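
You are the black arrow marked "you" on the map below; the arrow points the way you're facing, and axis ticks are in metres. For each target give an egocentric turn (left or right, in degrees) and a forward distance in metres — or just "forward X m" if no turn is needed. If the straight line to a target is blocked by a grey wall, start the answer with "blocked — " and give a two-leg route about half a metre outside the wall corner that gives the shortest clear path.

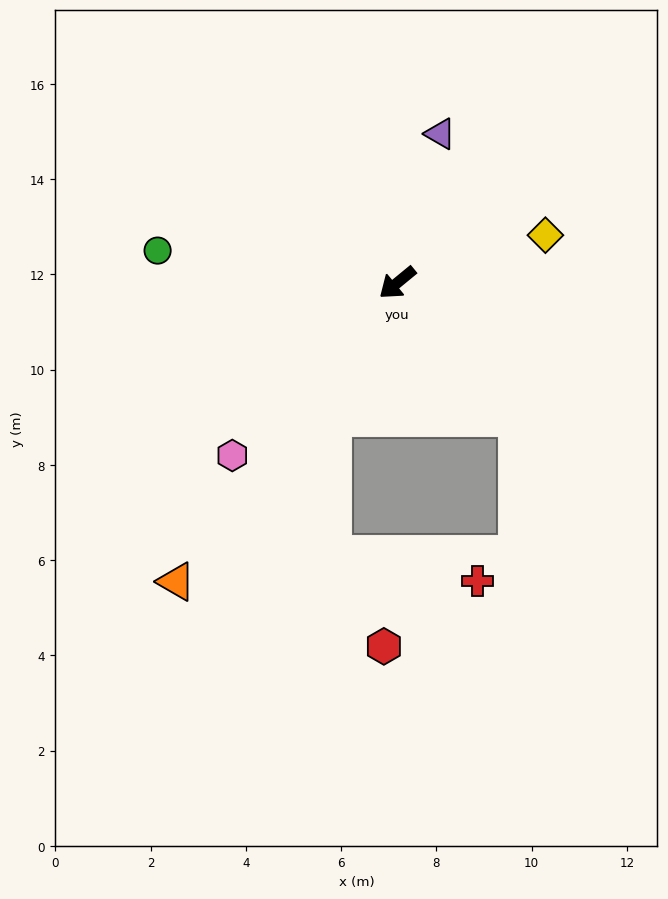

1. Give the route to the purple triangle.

turn right 145°, forward 3.3 m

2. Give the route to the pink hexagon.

turn left 7°, forward 5.0 m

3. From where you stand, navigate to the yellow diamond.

turn left 158°, forward 3.3 m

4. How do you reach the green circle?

turn right 47°, forward 5.1 m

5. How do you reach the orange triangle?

turn left 14°, forward 7.8 m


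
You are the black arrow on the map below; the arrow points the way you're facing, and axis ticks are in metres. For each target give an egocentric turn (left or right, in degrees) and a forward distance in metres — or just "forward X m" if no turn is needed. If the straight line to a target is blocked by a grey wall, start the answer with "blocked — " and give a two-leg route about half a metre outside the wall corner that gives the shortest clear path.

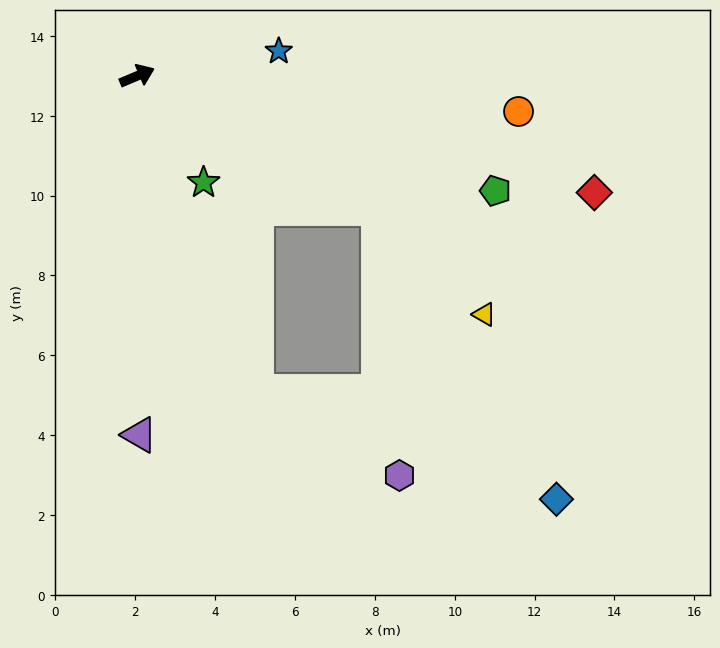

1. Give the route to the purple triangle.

turn right 113°, forward 9.0 m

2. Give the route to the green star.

turn right 81°, forward 3.1 m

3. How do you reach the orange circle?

turn right 28°, forward 9.6 m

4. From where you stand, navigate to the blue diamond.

blocked — turn right 52°, forward 6.9 m, then turn right 29°, forward 8.5 m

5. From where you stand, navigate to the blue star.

turn right 13°, forward 3.6 m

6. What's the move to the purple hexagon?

blocked — turn right 92°, forward 8.4 m, then turn left 39°, forward 4.2 m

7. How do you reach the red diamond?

turn right 37°, forward 11.8 m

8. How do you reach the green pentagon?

turn right 41°, forward 9.4 m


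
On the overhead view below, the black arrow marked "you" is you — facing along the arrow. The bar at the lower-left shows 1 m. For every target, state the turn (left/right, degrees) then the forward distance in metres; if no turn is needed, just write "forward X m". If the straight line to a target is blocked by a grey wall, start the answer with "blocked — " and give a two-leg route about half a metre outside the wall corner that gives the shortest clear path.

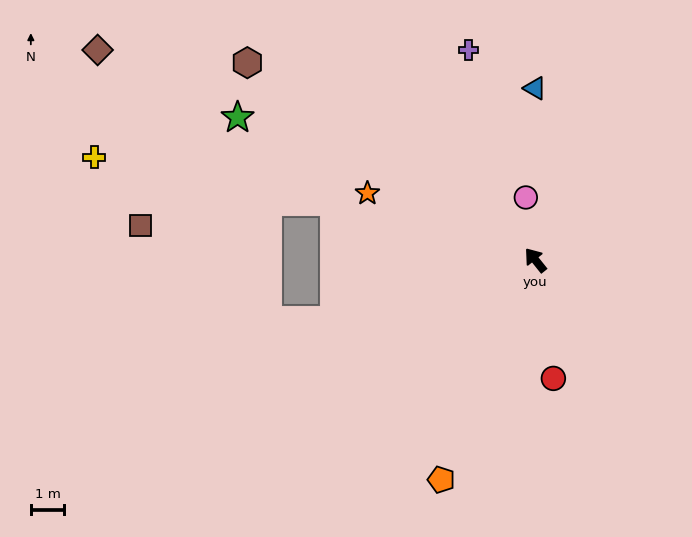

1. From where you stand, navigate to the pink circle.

turn right 30°, forward 1.9 m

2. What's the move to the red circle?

turn left 150°, forward 3.6 m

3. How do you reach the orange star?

turn left 30°, forward 5.4 m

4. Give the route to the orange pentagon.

turn left 118°, forward 7.1 m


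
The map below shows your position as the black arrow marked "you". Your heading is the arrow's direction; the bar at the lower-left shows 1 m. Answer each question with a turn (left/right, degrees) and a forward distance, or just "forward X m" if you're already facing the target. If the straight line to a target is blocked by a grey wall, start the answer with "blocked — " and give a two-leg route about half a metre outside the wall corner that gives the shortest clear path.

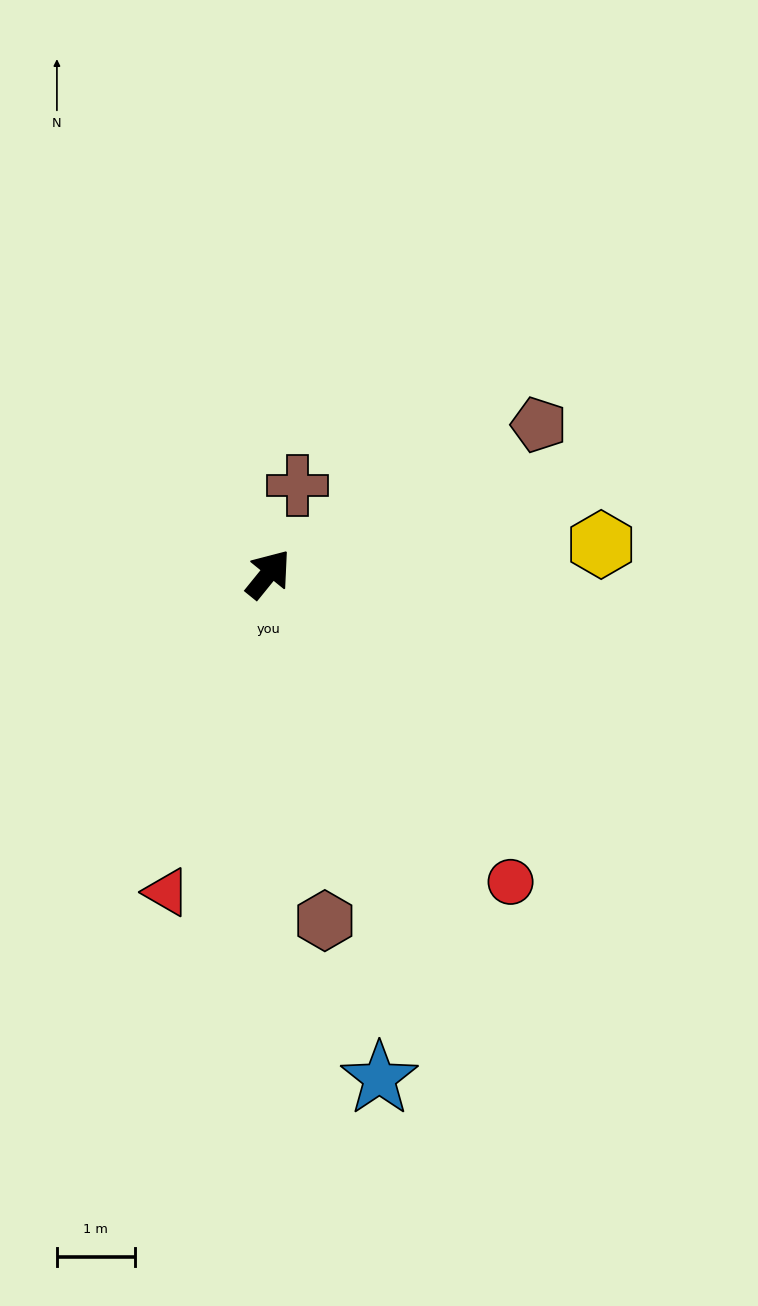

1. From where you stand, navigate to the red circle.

turn right 103°, forward 5.0 m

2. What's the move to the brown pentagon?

turn right 22°, forward 4.0 m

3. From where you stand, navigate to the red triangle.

turn right 159°, forward 4.3 m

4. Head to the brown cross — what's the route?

turn left 21°, forward 1.2 m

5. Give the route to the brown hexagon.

turn right 132°, forward 4.5 m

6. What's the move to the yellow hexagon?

turn right 46°, forward 4.3 m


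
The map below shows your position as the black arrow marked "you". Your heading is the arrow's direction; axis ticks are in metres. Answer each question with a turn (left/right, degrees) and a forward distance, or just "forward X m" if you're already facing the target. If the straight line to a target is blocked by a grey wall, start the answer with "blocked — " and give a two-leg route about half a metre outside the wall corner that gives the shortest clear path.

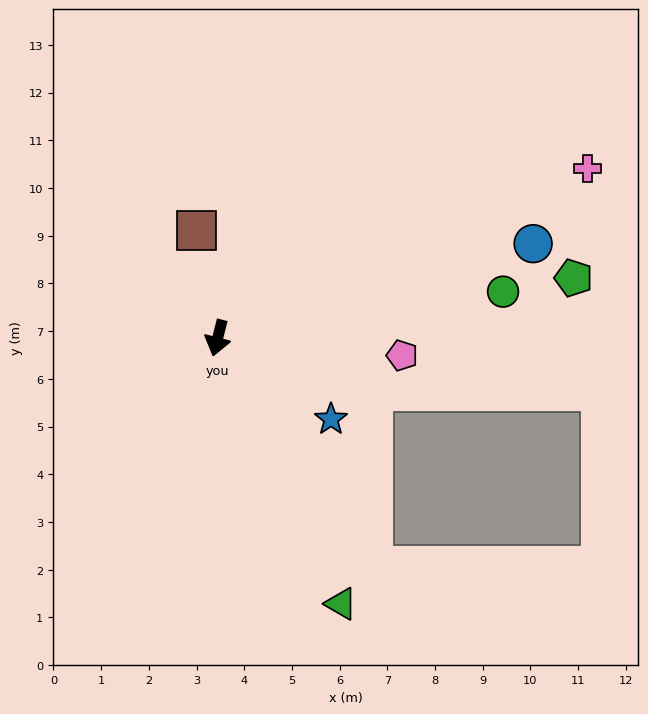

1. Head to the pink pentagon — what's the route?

turn left 99°, forward 3.9 m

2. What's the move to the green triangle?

turn left 39°, forward 6.1 m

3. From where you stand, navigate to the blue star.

turn left 69°, forward 2.9 m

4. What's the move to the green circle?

turn left 114°, forward 6.1 m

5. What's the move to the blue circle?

turn left 121°, forward 6.9 m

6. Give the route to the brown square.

turn right 155°, forward 2.3 m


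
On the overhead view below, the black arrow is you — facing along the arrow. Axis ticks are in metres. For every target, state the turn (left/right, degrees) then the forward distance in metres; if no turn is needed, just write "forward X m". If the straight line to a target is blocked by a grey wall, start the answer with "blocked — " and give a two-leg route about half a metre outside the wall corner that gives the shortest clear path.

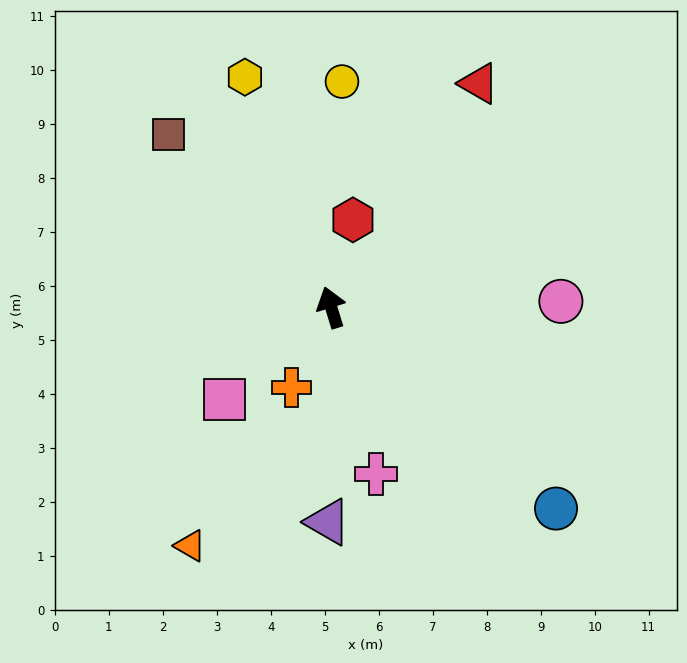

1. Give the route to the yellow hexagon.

turn left 3°, forward 4.6 m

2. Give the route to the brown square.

turn left 26°, forward 4.4 m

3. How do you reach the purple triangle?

turn left 162°, forward 4.0 m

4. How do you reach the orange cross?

turn left 137°, forward 1.7 m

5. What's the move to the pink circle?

turn right 106°, forward 4.3 m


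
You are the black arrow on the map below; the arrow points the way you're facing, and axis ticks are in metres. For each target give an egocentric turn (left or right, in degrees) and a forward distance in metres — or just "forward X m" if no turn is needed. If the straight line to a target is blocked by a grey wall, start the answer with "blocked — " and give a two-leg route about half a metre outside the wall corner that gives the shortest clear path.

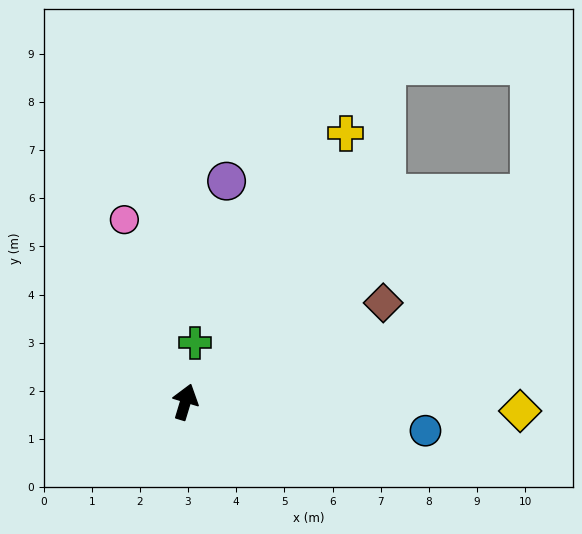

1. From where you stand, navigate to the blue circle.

turn right 80°, forward 5.0 m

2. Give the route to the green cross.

turn left 8°, forward 1.2 m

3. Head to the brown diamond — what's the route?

turn right 47°, forward 4.6 m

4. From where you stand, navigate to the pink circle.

turn left 35°, forward 4.0 m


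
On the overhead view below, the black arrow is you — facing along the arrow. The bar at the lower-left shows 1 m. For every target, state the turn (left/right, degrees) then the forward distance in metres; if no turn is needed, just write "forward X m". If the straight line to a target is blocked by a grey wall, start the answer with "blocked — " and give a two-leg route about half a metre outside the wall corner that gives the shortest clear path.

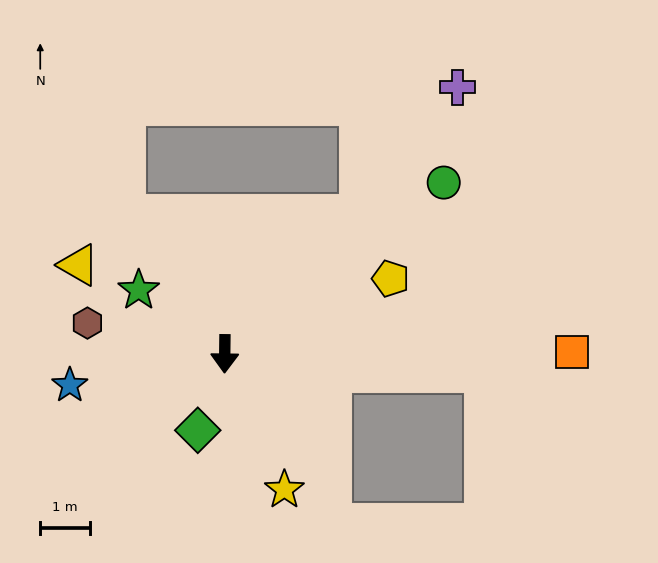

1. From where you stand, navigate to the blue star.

turn right 78°, forward 3.2 m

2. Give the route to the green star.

turn right 126°, forward 2.2 m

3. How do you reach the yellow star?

turn left 24°, forward 3.0 m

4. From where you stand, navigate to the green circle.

turn left 129°, forward 5.6 m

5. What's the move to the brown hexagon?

turn right 102°, forward 2.8 m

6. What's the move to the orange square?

turn left 91°, forward 7.0 m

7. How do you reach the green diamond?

turn right 19°, forward 1.6 m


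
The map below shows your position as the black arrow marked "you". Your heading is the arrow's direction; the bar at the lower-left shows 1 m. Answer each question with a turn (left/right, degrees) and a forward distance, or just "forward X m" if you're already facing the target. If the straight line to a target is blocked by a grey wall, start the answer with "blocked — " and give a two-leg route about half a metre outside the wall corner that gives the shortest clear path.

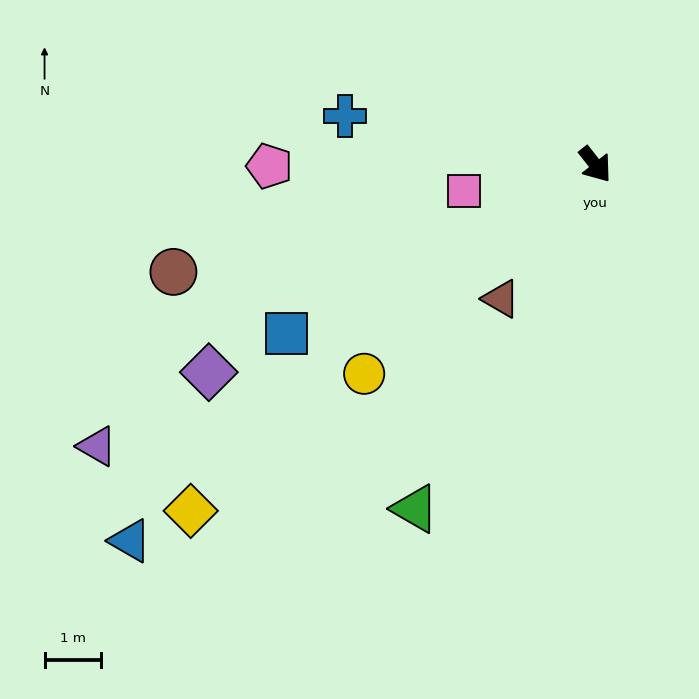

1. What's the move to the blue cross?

turn right 139°, forward 4.5 m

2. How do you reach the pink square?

turn right 117°, forward 2.4 m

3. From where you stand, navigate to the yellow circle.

turn right 86°, forward 5.5 m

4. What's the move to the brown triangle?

turn right 73°, forward 2.9 m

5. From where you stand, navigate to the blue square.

turn right 100°, forward 6.2 m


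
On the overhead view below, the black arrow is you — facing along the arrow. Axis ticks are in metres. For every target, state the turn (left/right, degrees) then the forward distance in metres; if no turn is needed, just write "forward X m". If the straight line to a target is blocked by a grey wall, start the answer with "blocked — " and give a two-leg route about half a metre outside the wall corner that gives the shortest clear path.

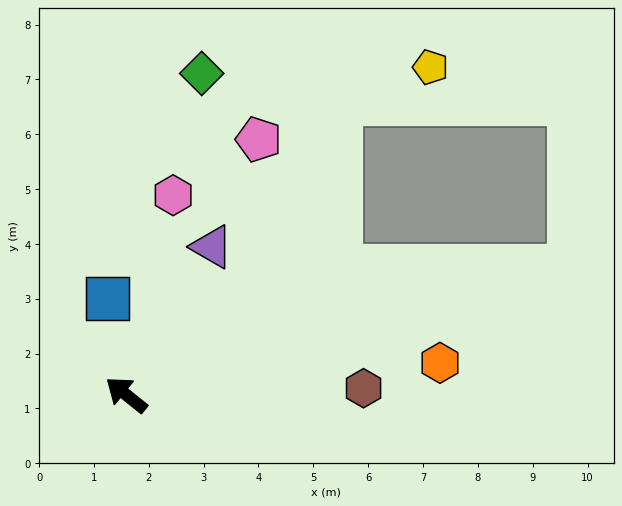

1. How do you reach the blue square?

turn right 40°, forward 1.8 m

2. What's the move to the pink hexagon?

turn right 65°, forward 3.7 m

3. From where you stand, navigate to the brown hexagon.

turn right 140°, forward 4.3 m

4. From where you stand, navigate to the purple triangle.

turn right 81°, forward 3.1 m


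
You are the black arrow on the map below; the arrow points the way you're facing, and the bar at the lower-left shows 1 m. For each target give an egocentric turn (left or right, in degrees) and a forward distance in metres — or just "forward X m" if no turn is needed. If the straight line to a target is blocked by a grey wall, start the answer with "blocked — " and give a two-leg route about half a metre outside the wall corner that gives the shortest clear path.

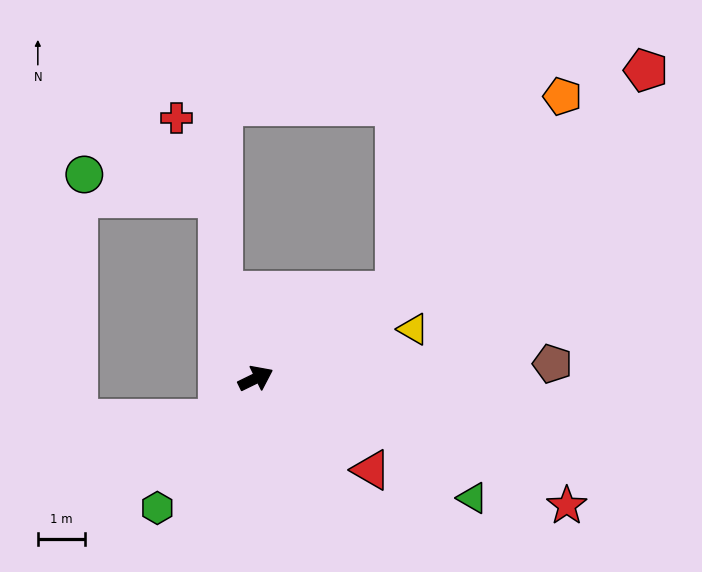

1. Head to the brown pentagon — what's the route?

turn right 23°, forward 6.2 m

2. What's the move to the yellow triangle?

turn right 9°, forward 3.5 m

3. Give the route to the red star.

turn right 48°, forward 7.1 m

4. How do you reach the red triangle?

turn right 64°, forward 3.1 m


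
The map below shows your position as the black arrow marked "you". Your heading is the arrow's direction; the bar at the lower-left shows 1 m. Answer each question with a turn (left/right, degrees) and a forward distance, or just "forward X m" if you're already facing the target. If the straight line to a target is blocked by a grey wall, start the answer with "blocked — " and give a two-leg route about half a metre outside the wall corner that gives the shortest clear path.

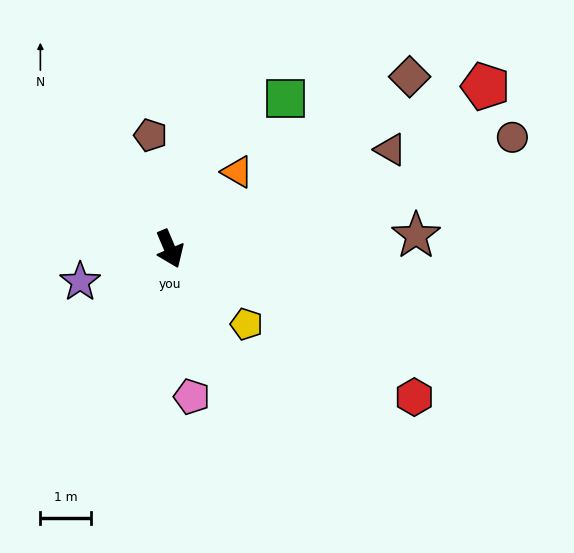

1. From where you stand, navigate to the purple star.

turn right 93°, forward 1.9 m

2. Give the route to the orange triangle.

turn left 116°, forward 2.0 m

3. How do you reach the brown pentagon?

turn left 167°, forward 2.3 m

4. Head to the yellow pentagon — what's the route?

turn left 23°, forward 2.1 m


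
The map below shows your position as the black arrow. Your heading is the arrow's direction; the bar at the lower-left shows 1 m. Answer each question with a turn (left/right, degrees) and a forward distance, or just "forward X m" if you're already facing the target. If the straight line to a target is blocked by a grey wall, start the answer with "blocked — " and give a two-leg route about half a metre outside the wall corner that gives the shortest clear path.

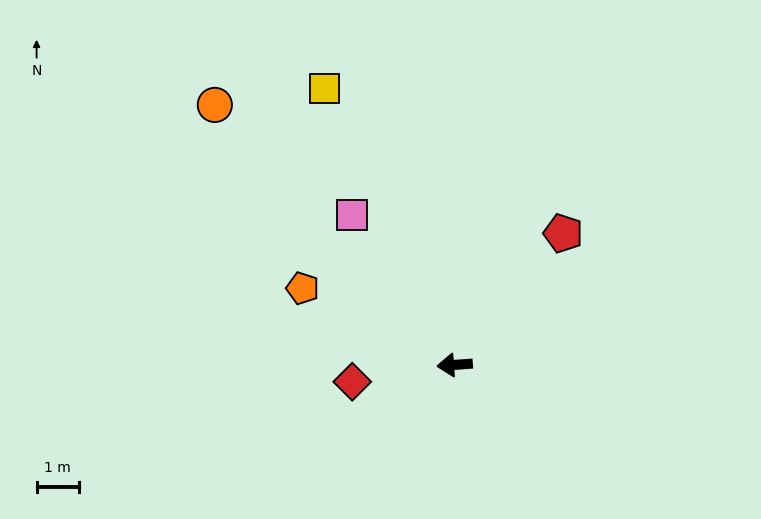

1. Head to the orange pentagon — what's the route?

turn right 31°, forward 4.0 m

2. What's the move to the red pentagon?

turn right 134°, forward 4.0 m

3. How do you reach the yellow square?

turn right 69°, forward 7.2 m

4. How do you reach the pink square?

turn right 60°, forward 4.3 m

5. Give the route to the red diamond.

turn left 5°, forward 2.4 m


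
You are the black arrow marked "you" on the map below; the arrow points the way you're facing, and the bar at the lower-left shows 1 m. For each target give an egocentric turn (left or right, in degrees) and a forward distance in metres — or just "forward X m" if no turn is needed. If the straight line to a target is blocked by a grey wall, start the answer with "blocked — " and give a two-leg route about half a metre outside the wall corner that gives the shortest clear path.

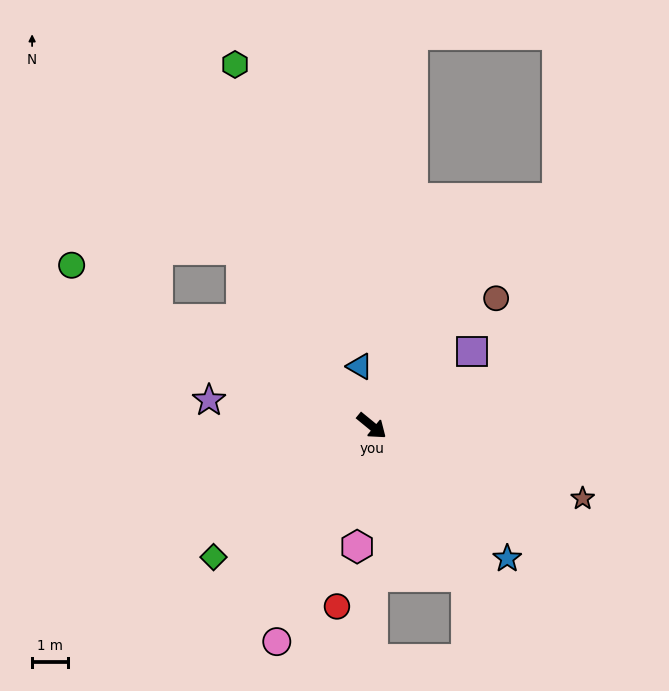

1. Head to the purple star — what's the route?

turn right 150°, forward 4.6 m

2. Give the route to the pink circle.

turn right 74°, forward 6.6 m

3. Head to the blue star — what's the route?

turn right 5°, forward 5.3 m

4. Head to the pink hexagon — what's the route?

turn right 58°, forward 3.4 m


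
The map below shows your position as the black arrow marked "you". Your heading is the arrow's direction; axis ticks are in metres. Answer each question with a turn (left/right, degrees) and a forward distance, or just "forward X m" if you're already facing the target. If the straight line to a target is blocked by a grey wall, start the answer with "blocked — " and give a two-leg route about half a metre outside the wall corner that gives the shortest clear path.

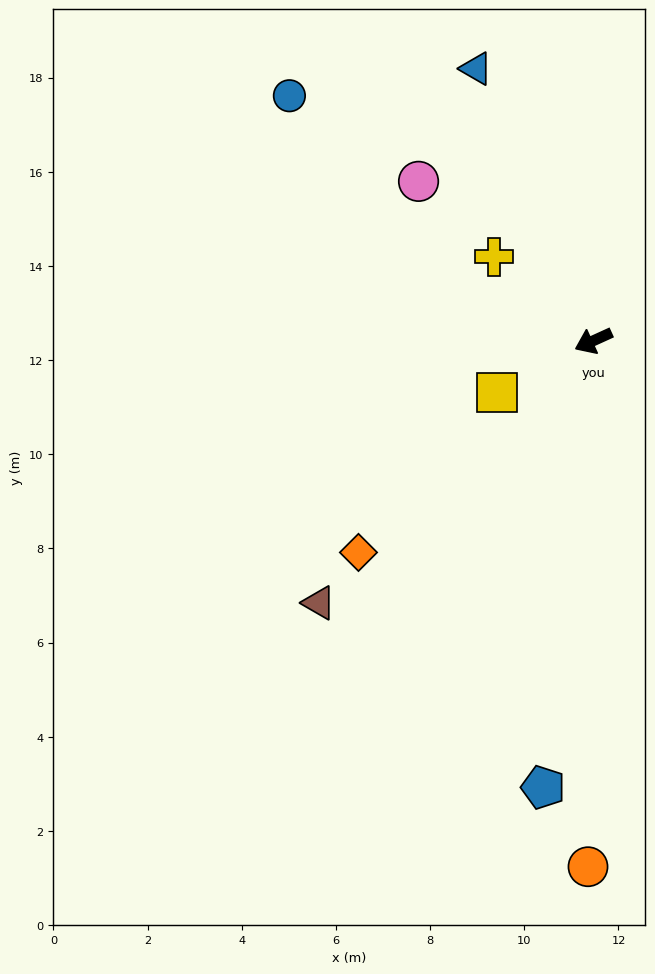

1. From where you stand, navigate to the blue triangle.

turn right 91°, forward 6.3 m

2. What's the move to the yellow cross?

turn right 65°, forward 2.8 m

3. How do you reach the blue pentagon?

turn left 59°, forward 9.5 m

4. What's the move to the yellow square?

turn left 4°, forward 2.3 m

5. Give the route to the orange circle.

turn left 65°, forward 11.2 m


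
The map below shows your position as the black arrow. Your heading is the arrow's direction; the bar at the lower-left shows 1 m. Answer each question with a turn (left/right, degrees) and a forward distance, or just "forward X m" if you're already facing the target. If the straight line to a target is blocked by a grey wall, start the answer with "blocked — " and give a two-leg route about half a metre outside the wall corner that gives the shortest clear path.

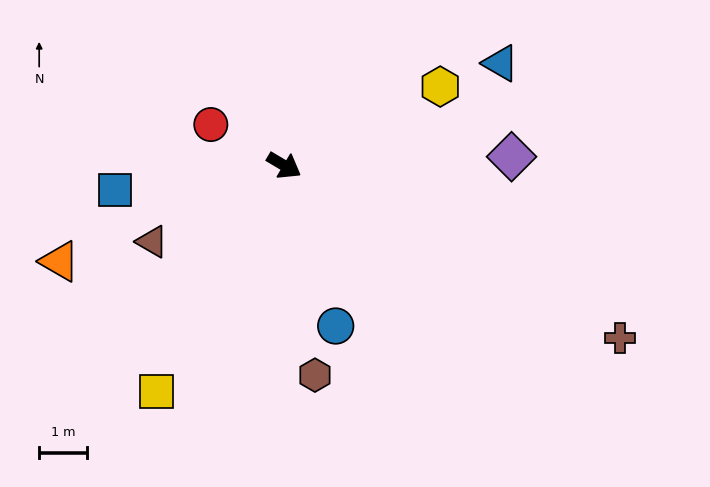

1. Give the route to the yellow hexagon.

turn left 58°, forward 3.6 m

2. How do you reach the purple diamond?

turn left 33°, forward 4.7 m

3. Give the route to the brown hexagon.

turn right 51°, forward 4.4 m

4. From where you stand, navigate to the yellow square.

turn right 89°, forward 5.4 m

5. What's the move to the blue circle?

turn right 41°, forward 3.5 m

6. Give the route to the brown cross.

turn left 4°, forward 7.8 m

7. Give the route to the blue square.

turn right 141°, forward 3.6 m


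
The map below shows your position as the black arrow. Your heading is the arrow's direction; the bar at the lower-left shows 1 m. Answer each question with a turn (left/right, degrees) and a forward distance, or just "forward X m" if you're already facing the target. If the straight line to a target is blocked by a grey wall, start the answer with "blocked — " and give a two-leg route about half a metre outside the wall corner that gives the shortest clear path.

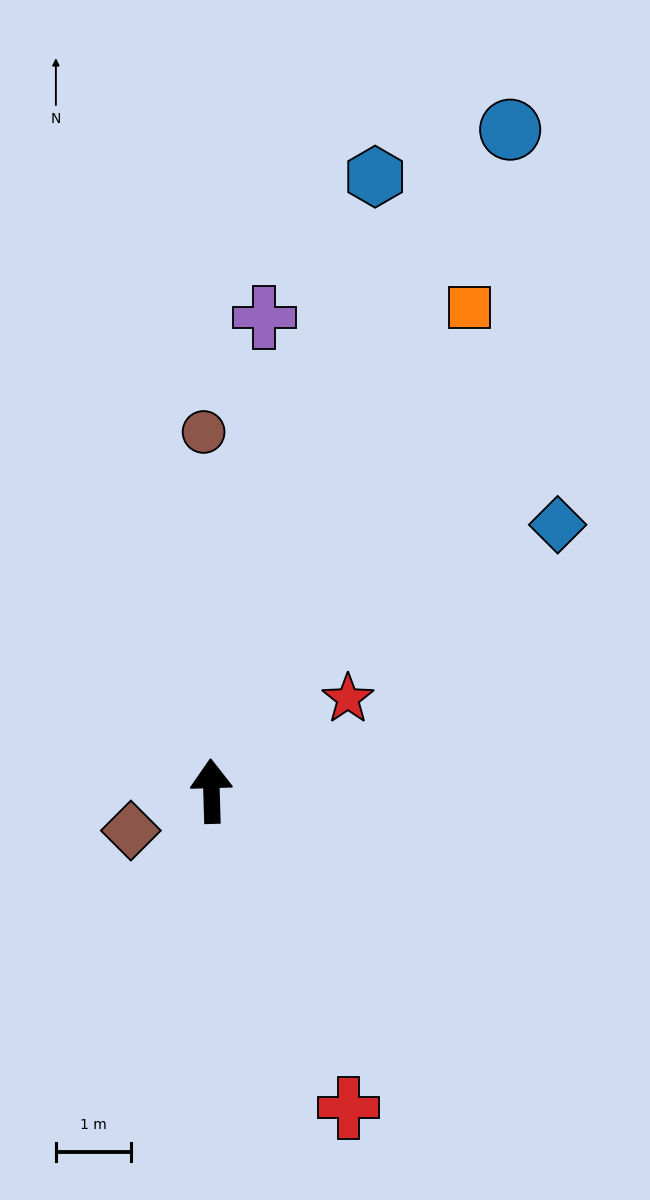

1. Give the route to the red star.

turn right 58°, forward 2.2 m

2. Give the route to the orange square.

turn right 30°, forward 7.3 m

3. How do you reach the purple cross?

turn right 8°, forward 6.4 m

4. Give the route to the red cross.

turn right 158°, forward 4.6 m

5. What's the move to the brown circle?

forward 4.8 m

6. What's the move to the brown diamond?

turn left 114°, forward 1.2 m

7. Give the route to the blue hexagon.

turn right 17°, forward 8.5 m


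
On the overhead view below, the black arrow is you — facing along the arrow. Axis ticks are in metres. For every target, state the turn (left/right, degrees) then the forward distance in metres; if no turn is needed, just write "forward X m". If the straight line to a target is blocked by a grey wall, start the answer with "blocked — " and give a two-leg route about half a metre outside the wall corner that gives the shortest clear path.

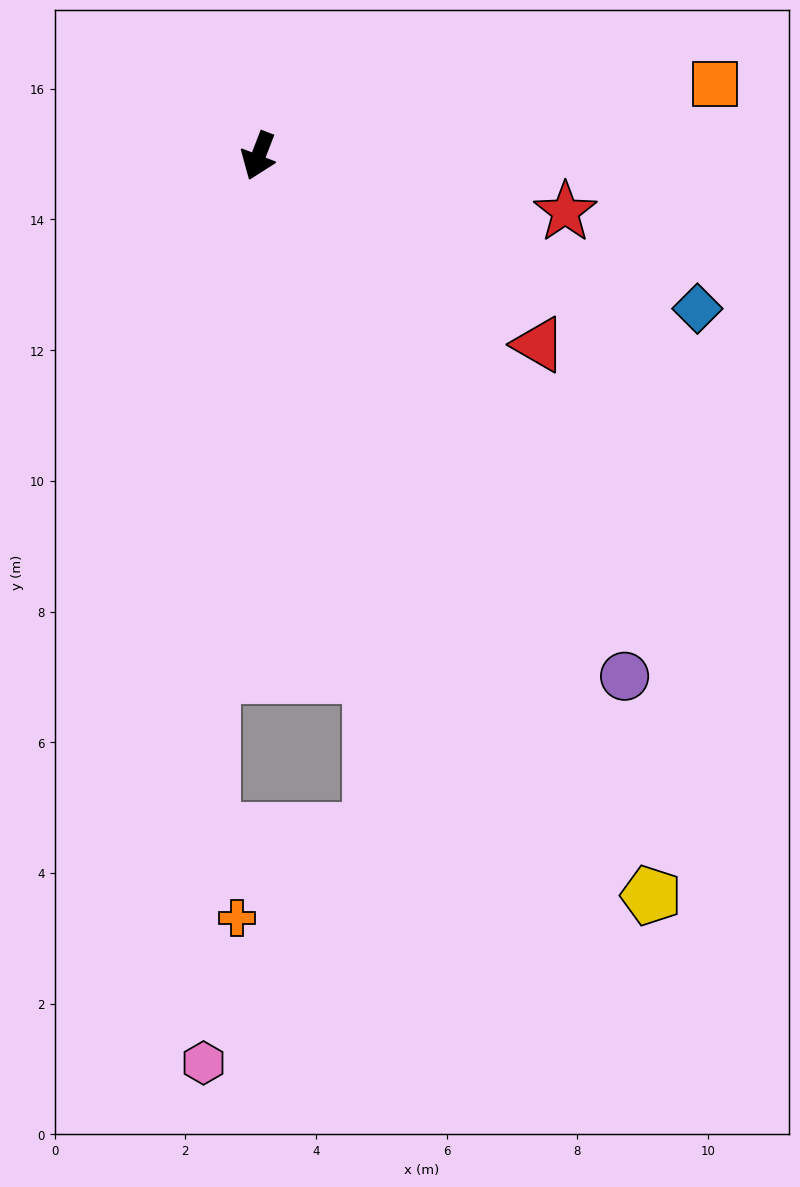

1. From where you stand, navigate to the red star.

turn left 101°, forward 4.8 m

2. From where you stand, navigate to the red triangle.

turn left 77°, forward 5.2 m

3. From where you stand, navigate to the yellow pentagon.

turn left 49°, forward 12.8 m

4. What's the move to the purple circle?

turn left 56°, forward 9.7 m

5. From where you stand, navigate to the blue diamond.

turn left 92°, forward 7.1 m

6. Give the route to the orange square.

turn left 120°, forward 7.1 m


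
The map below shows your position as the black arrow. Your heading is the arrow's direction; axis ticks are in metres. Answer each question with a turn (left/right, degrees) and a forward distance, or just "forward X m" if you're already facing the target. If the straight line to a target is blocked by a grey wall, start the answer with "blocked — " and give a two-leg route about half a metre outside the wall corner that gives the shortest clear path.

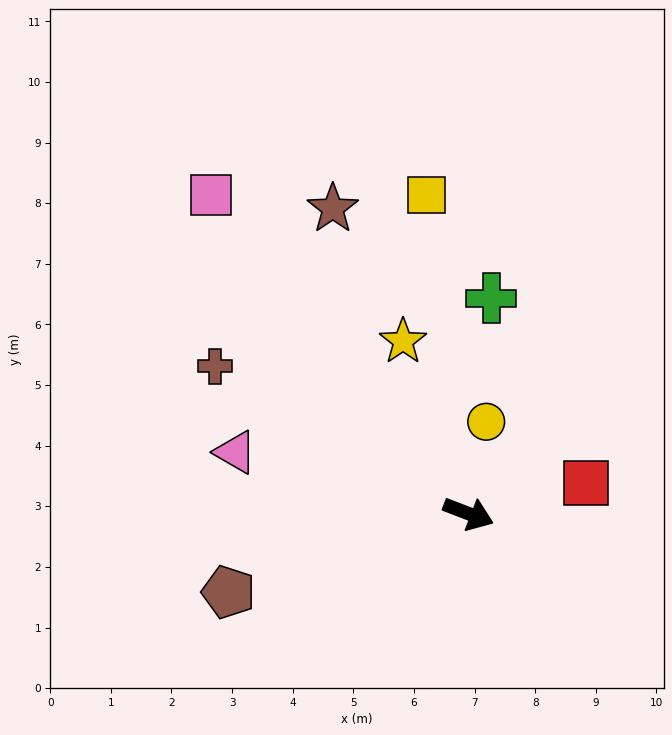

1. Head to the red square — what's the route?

turn left 36°, forward 2.0 m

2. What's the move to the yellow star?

turn left 132°, forward 3.0 m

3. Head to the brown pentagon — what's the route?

turn right 141°, forward 4.2 m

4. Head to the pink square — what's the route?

turn left 150°, forward 6.8 m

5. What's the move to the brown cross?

turn left 171°, forward 4.8 m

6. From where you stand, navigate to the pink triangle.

turn right 174°, forward 4.0 m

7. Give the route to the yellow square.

turn left 119°, forward 5.3 m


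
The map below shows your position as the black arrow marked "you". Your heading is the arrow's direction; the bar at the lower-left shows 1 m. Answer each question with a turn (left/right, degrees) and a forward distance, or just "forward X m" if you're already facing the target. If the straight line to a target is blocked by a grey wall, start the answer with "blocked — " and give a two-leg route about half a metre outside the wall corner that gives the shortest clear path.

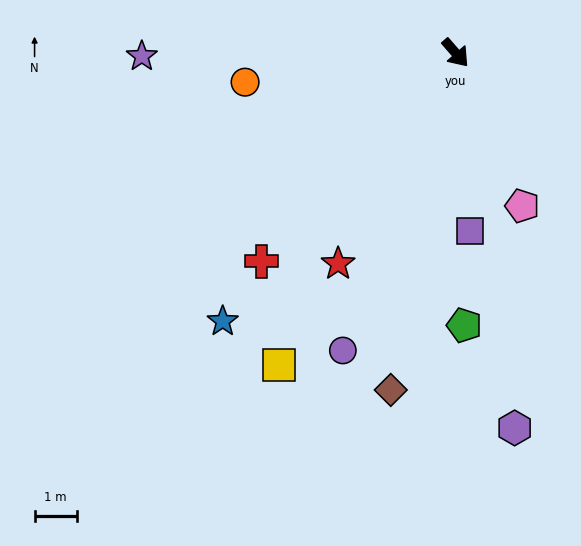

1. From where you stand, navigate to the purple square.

turn right 36°, forward 4.2 m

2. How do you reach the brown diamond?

turn right 52°, forward 8.2 m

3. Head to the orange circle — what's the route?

turn right 123°, forward 5.1 m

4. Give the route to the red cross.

turn right 84°, forward 6.8 m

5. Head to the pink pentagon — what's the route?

turn right 17°, forward 4.0 m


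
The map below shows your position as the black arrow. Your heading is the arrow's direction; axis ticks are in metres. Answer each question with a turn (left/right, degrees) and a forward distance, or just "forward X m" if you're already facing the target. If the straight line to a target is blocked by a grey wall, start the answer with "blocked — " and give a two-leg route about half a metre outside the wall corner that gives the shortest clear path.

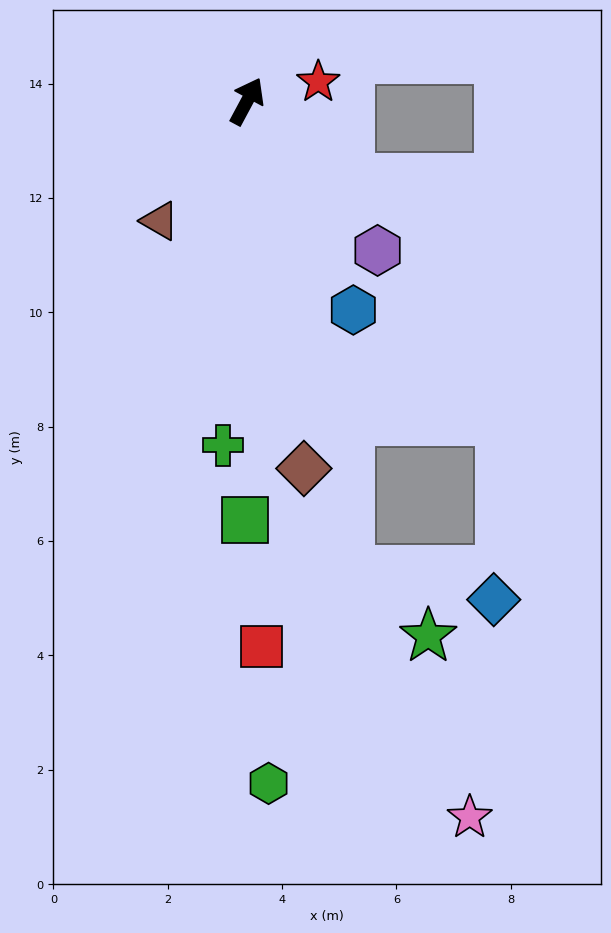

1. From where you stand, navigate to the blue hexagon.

turn right 125°, forward 4.1 m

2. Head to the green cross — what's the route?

turn right 156°, forward 6.0 m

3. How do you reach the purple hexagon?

turn right 111°, forward 3.5 m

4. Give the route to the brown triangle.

turn left 172°, forward 2.6 m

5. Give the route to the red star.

turn right 47°, forward 1.3 m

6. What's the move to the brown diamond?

turn right 143°, forward 6.5 m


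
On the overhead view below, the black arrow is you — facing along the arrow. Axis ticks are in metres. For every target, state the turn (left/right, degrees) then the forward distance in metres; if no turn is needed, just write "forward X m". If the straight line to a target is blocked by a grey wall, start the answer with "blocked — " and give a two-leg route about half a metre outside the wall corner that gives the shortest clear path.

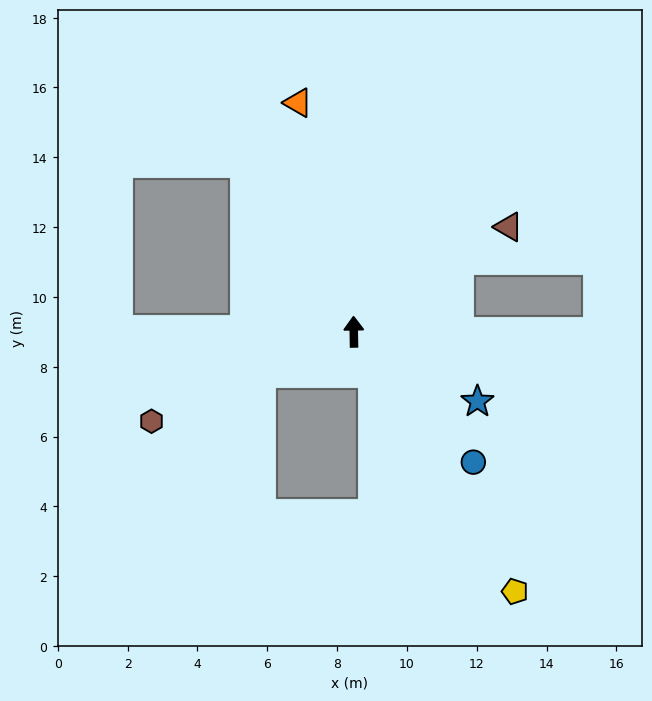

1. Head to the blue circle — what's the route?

turn right 138°, forward 5.1 m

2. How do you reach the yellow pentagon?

turn right 149°, forward 8.8 m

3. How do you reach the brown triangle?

turn right 57°, forward 5.4 m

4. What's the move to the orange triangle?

turn left 13°, forward 6.8 m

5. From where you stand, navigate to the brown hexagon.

turn left 113°, forward 6.3 m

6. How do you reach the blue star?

turn right 120°, forward 4.1 m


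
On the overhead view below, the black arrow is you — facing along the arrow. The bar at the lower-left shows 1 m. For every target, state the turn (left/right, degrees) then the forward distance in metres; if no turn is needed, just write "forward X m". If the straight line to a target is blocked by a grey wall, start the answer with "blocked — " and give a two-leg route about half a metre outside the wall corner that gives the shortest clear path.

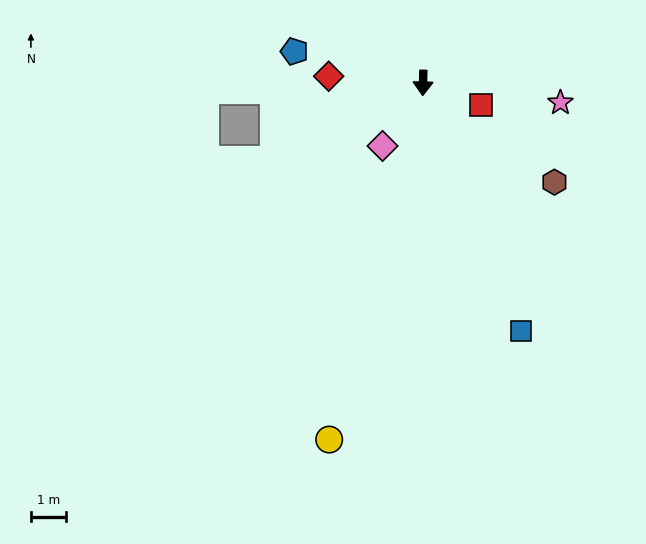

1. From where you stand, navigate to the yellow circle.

turn right 13°, forward 10.4 m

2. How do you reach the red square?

turn left 71°, forward 1.7 m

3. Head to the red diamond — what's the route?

turn right 93°, forward 2.7 m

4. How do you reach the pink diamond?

turn right 31°, forward 2.1 m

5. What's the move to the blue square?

turn left 23°, forward 7.5 m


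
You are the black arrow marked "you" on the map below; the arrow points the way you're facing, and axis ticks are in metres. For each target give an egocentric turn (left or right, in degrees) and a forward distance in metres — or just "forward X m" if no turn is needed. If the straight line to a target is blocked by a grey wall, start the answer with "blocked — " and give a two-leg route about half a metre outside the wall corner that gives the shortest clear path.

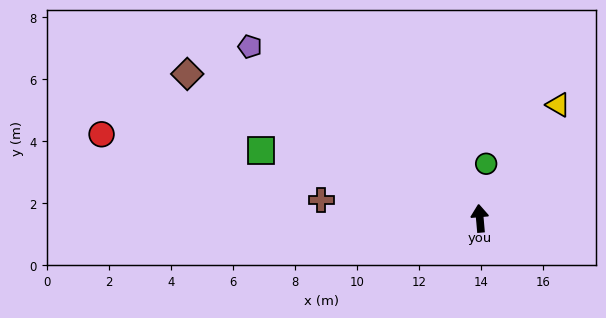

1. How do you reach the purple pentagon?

turn left 48°, forward 9.2 m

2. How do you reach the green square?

turn left 68°, forward 7.4 m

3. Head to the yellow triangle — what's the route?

turn right 40°, forward 4.4 m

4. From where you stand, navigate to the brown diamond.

turn left 59°, forward 10.5 m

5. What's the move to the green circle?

turn right 12°, forward 1.8 m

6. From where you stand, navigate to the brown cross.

turn left 78°, forward 5.1 m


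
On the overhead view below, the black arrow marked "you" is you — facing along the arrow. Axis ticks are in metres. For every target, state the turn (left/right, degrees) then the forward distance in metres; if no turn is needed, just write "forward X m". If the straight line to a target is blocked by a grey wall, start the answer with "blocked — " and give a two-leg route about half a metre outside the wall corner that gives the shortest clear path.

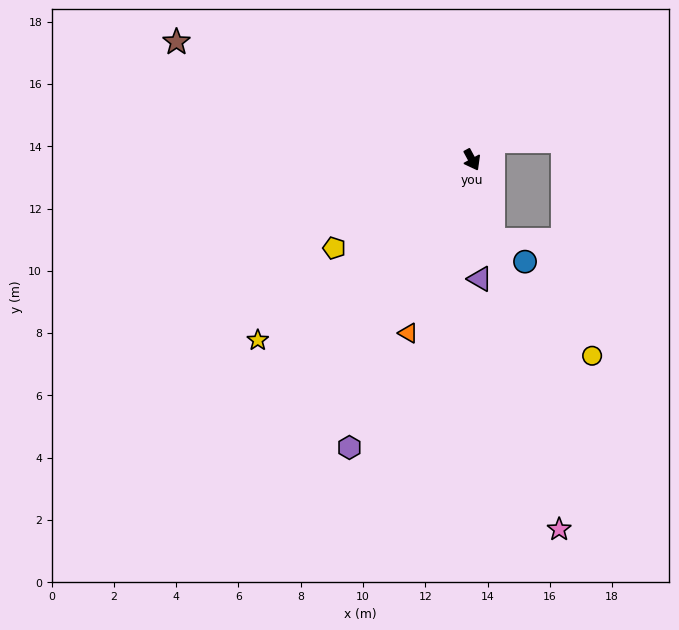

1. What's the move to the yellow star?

turn right 78°, forward 9.0 m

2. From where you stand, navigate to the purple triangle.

turn right 25°, forward 3.8 m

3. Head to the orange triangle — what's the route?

turn right 49°, forward 5.9 m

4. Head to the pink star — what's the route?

turn right 15°, forward 12.2 m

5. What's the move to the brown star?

turn right 140°, forward 10.2 m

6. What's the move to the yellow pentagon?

turn right 86°, forward 5.3 m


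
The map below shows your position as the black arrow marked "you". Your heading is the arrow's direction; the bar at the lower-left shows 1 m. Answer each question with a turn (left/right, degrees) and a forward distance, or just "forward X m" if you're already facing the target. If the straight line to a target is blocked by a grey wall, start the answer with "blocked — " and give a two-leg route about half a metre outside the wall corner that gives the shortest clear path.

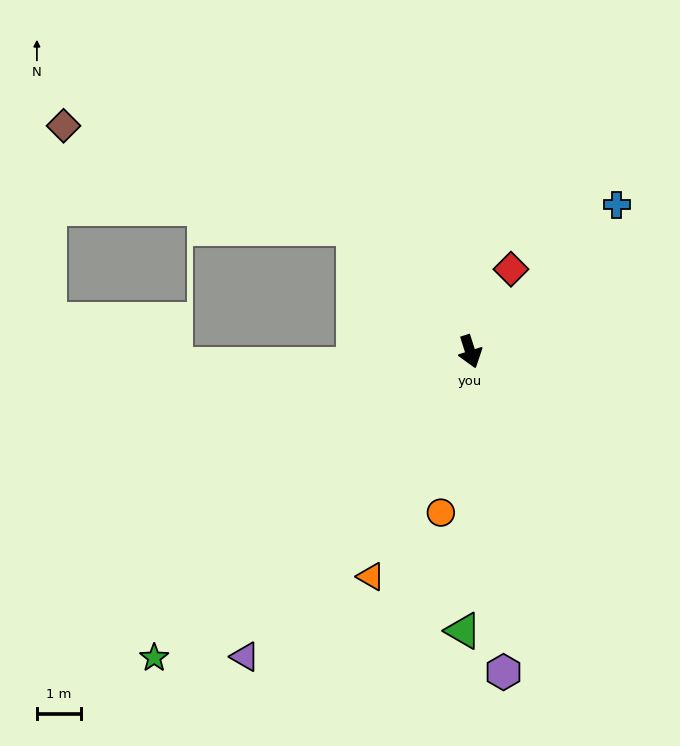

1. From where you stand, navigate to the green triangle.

turn right 19°, forward 6.3 m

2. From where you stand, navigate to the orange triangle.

turn right 42°, forward 5.6 m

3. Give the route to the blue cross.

turn left 117°, forward 4.7 m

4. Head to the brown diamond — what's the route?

blocked — turn right 155°, forward 3.9 m, then turn left 28°, forward 7.0 m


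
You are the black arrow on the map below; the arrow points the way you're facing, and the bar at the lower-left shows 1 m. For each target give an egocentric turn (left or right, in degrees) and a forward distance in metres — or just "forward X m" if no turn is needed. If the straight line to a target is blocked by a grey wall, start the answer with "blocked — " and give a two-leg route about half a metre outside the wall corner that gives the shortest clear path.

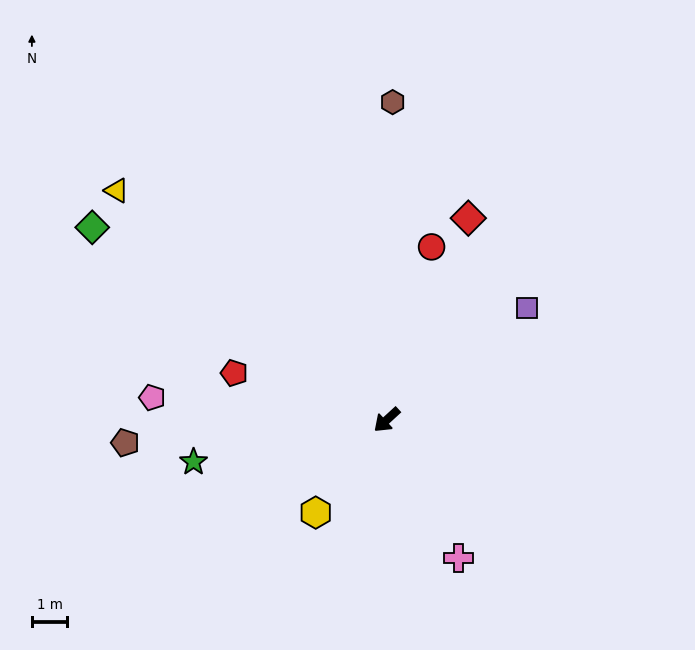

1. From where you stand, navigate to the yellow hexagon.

turn left 10°, forward 3.3 m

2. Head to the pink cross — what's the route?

turn left 75°, forward 4.4 m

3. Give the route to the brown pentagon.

turn right 38°, forward 7.5 m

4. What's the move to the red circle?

turn right 147°, forward 5.1 m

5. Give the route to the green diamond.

turn right 76°, forward 10.0 m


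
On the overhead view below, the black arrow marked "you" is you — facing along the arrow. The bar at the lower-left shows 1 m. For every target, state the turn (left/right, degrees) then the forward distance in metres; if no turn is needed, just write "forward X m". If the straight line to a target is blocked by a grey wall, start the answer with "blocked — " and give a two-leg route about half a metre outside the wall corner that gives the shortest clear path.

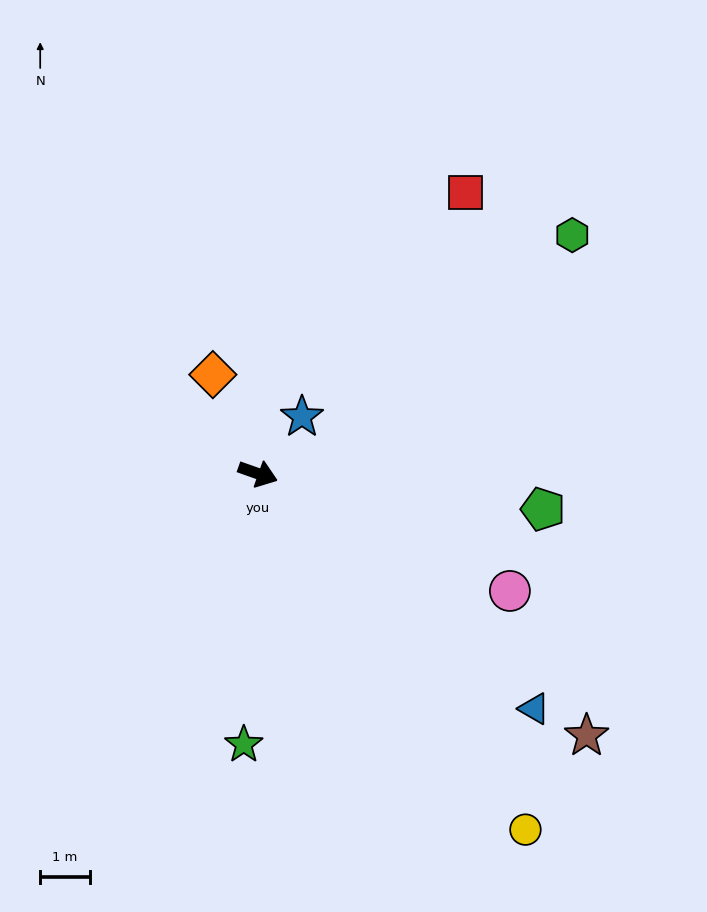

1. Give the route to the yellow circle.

turn right 34°, forward 9.0 m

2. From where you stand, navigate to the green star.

turn right 74°, forward 5.5 m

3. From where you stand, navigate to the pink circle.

turn right 6°, forward 5.6 m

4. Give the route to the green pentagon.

turn left 12°, forward 5.8 m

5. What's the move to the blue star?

turn left 72°, forward 1.5 m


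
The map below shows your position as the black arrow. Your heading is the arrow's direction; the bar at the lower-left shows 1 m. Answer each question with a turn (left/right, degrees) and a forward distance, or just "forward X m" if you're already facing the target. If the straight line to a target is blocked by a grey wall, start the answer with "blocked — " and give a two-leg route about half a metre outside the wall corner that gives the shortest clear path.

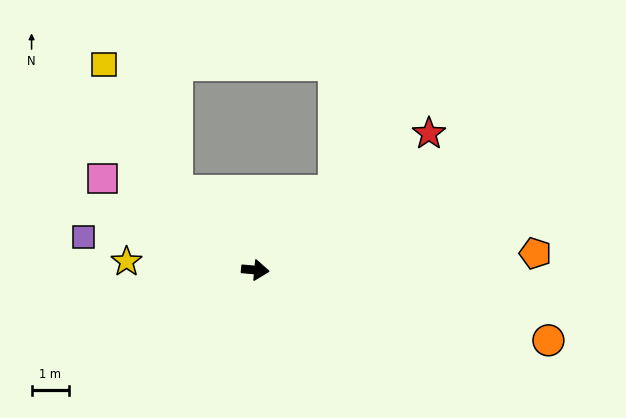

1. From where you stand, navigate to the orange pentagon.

turn left 9°, forward 7.5 m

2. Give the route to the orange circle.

turn right 8°, forward 8.1 m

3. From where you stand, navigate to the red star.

turn left 43°, forward 5.9 m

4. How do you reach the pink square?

turn left 154°, forward 4.8 m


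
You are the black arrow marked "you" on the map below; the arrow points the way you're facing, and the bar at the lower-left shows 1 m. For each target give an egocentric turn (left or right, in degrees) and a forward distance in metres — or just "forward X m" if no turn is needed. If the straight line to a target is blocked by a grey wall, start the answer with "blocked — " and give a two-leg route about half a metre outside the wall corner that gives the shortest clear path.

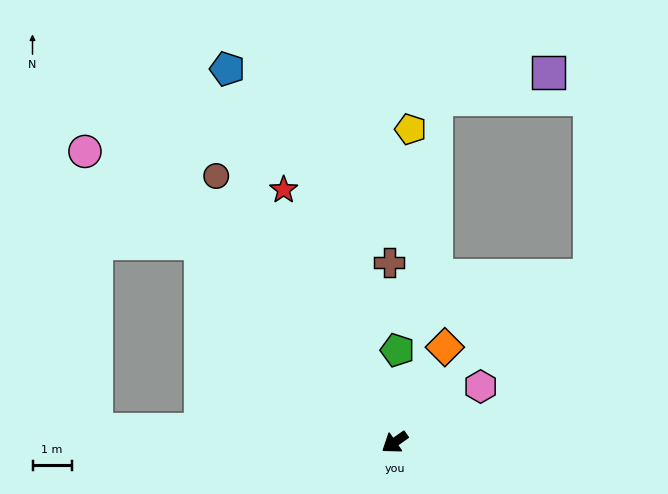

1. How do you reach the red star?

turn right 101°, forward 7.0 m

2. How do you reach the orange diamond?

turn right 153°, forward 2.7 m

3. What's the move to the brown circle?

turn right 91°, forward 8.2 m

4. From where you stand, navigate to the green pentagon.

turn right 127°, forward 2.3 m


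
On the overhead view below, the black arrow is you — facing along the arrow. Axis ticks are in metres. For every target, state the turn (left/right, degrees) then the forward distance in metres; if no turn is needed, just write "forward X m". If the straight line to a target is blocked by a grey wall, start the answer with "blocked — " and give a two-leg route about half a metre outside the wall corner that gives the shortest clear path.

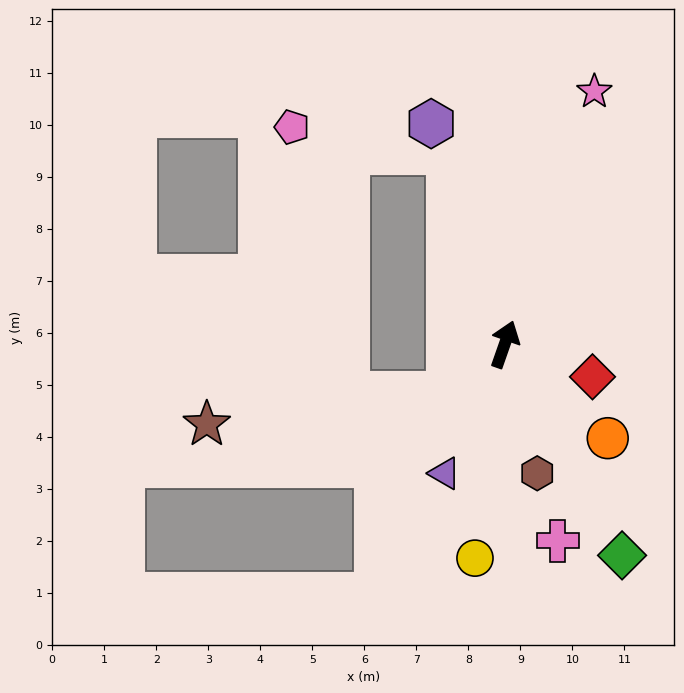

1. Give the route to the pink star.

forward 5.2 m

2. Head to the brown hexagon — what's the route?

turn right 147°, forward 2.6 m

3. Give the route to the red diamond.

turn right 91°, forward 1.8 m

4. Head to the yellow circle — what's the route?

turn right 169°, forward 4.2 m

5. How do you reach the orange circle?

turn right 113°, forward 2.7 m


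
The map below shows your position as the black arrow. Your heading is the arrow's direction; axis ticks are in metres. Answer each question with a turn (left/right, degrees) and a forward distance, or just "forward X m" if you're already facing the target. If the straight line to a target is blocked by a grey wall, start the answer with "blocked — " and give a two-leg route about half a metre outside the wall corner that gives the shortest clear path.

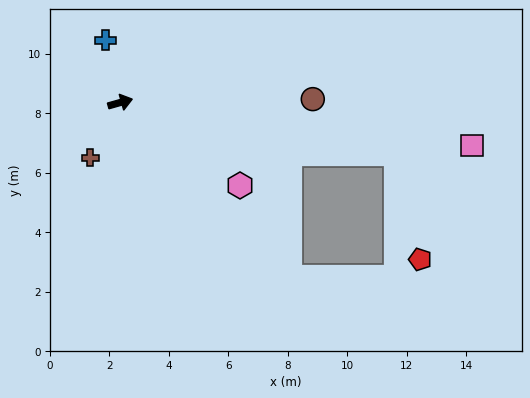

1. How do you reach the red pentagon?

blocked — turn right 26°, forward 9.5 m, then turn right 67°, forward 3.7 m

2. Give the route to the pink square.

turn right 23°, forward 11.9 m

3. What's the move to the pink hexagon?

turn right 50°, forward 4.9 m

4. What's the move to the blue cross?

turn left 88°, forward 2.2 m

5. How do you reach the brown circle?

turn right 15°, forward 6.5 m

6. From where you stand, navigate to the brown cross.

turn right 134°, forward 2.1 m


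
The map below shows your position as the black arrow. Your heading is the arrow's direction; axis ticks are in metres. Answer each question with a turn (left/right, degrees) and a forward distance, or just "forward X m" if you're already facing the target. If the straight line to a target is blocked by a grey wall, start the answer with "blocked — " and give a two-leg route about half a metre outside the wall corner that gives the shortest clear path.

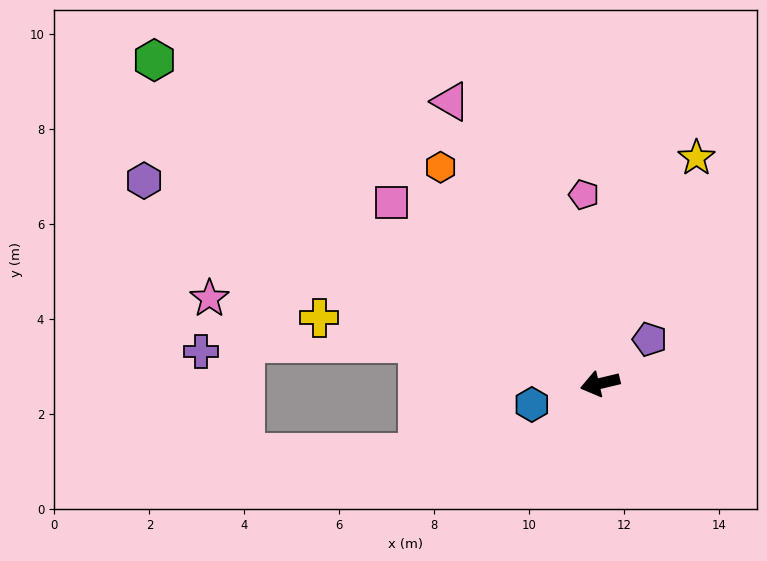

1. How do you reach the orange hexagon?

turn right 67°, forward 5.7 m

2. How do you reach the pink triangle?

turn right 76°, forward 6.7 m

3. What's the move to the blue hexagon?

turn left 4°, forward 1.5 m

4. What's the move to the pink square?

turn right 54°, forward 5.8 m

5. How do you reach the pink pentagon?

turn right 99°, forward 4.0 m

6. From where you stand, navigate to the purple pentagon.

turn right 152°, forward 1.4 m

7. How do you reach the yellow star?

turn right 127°, forward 5.2 m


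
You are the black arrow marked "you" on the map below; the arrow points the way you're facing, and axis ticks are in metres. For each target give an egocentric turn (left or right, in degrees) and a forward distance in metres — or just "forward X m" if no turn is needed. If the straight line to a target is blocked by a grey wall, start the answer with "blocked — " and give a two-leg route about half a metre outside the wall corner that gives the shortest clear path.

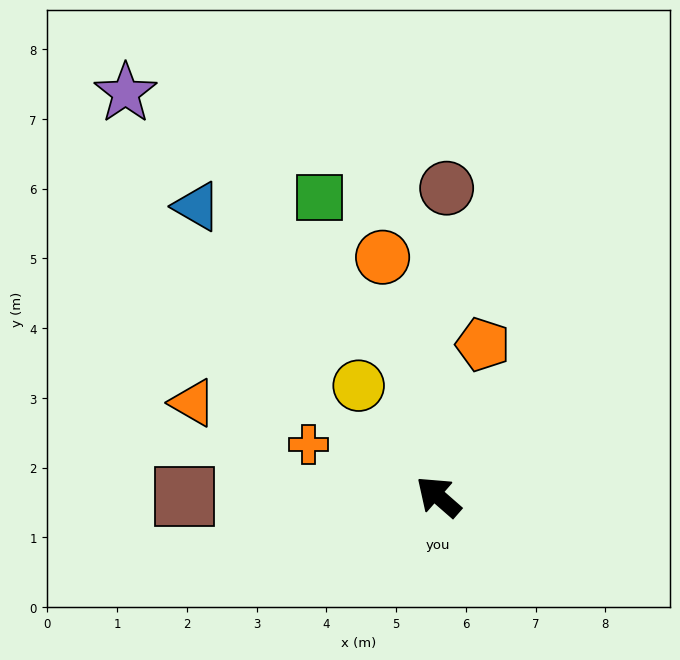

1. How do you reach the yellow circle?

turn right 13°, forward 2.0 m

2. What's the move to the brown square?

turn left 41°, forward 3.6 m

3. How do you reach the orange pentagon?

turn right 65°, forward 2.3 m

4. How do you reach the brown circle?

turn right 50°, forward 4.4 m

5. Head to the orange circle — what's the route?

turn right 36°, forward 3.5 m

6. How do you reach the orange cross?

turn left 19°, forward 2.0 m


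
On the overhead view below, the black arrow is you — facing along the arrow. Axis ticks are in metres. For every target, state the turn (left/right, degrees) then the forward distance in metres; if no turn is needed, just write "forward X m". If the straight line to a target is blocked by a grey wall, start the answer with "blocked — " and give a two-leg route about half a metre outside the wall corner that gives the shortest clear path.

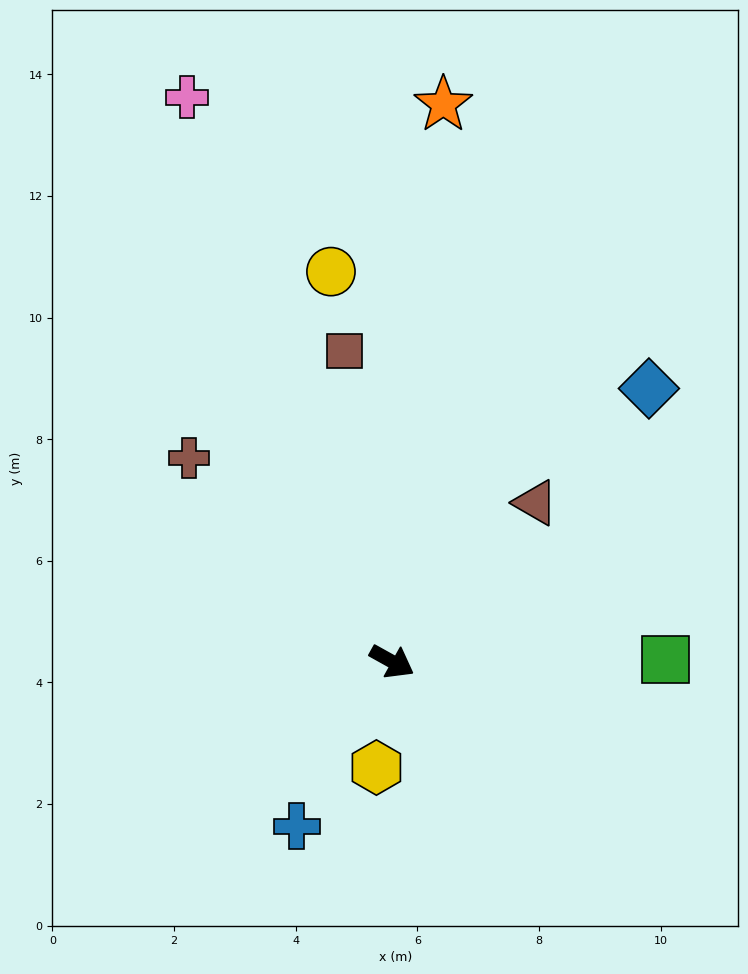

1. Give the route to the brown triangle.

turn left 77°, forward 3.5 m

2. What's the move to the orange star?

turn left 114°, forward 9.2 m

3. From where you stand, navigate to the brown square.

turn left 128°, forward 5.2 m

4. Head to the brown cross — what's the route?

turn left 164°, forward 4.7 m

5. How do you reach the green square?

turn left 30°, forward 4.5 m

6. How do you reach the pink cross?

turn left 139°, forward 9.9 m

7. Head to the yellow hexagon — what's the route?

turn right 69°, forward 1.8 m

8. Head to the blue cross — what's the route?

turn right 91°, forward 3.1 m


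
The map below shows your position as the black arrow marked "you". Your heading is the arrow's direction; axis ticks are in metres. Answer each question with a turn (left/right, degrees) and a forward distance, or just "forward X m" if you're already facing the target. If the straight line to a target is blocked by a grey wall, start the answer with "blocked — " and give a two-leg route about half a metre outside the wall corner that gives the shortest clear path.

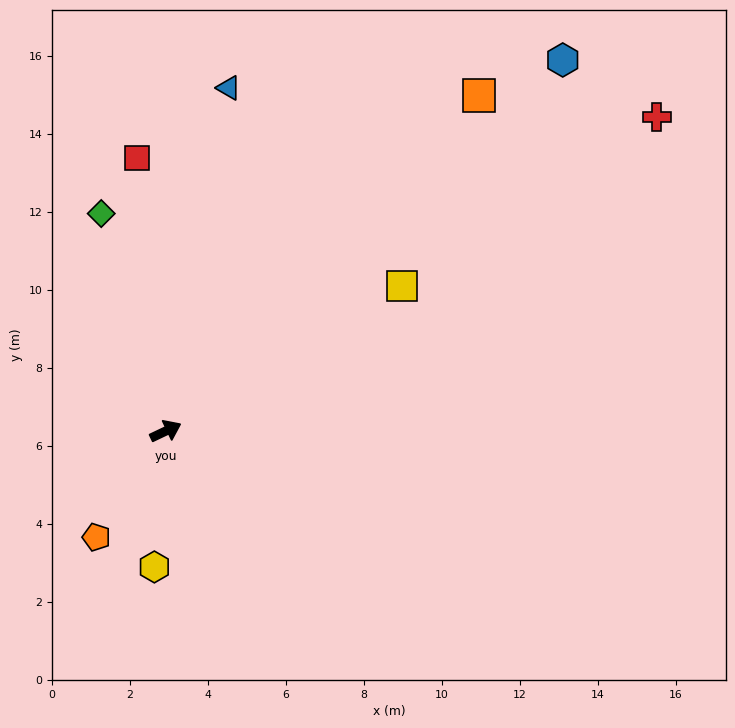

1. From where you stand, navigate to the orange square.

turn left 22°, forward 11.8 m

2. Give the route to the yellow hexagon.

turn right 120°, forward 3.5 m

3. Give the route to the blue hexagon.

turn left 18°, forward 13.9 m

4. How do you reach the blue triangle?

turn left 54°, forward 8.9 m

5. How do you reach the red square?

turn left 71°, forward 7.0 m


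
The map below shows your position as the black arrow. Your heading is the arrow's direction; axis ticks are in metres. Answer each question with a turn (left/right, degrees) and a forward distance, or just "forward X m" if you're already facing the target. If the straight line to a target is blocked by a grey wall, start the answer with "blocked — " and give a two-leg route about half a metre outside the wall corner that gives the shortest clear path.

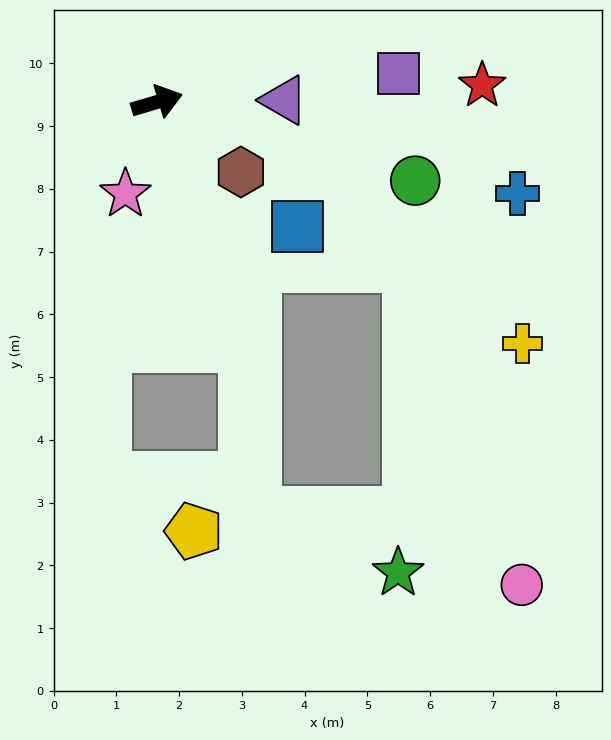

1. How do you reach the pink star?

turn right 125°, forward 1.5 m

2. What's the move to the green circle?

turn right 33°, forward 4.3 m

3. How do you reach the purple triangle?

turn right 16°, forward 2.0 m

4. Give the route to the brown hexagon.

turn right 56°, forward 1.7 m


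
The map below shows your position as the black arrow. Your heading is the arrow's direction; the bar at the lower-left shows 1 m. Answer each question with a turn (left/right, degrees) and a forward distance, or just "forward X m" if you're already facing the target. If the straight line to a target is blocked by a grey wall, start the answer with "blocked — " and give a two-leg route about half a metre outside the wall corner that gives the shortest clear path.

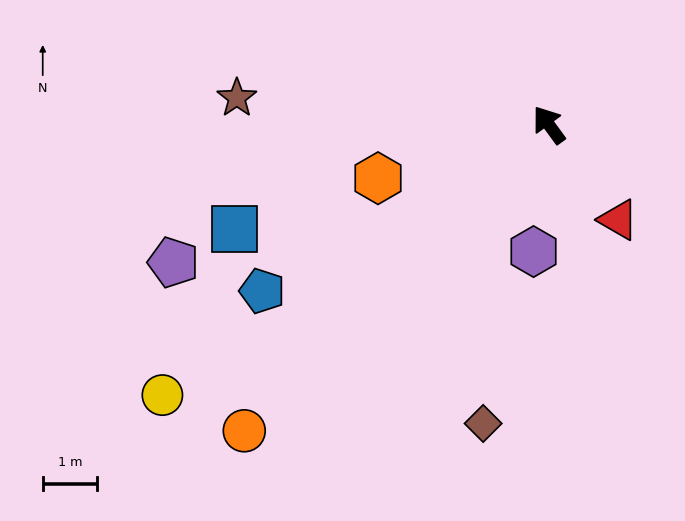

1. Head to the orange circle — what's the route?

turn left 99°, forward 8.0 m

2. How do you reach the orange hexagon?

turn left 71°, forward 3.3 m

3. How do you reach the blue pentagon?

turn left 84°, forward 6.1 m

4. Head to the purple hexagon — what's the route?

turn left 137°, forward 2.4 m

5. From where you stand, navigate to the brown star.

turn left 49°, forward 5.8 m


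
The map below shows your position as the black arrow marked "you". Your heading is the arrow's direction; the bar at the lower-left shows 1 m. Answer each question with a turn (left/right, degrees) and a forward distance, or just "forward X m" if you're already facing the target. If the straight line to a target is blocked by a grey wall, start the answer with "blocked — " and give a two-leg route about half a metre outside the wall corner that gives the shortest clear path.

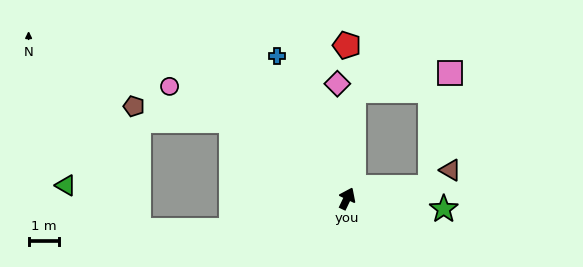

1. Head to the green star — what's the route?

turn right 71°, forward 3.2 m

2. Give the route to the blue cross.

turn left 52°, forward 5.3 m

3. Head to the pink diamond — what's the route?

turn left 30°, forward 3.8 m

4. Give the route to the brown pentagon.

blocked — turn left 81°, forward 4.7 m, then turn left 26°, forward 3.3 m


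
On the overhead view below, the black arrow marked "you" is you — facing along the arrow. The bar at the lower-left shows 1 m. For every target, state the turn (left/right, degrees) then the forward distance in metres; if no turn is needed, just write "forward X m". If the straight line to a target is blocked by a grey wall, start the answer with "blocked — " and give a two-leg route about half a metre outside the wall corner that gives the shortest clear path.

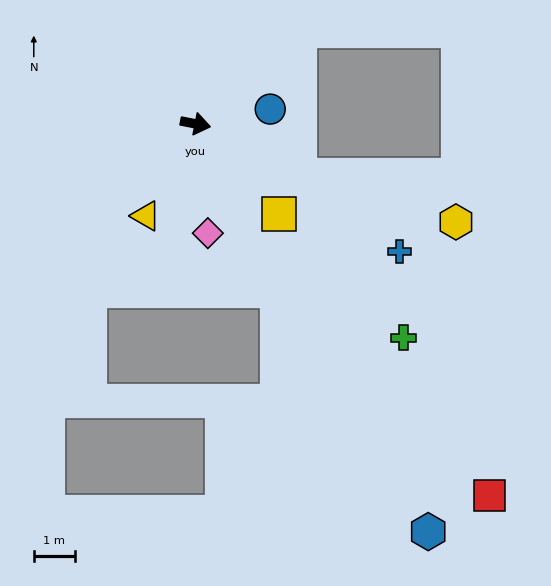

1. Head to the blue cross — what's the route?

turn right 21°, forward 5.9 m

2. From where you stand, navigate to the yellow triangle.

turn right 107°, forward 2.6 m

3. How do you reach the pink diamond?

turn right 72°, forward 2.7 m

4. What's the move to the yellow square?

turn right 36°, forward 3.0 m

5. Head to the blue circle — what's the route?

turn left 22°, forward 1.9 m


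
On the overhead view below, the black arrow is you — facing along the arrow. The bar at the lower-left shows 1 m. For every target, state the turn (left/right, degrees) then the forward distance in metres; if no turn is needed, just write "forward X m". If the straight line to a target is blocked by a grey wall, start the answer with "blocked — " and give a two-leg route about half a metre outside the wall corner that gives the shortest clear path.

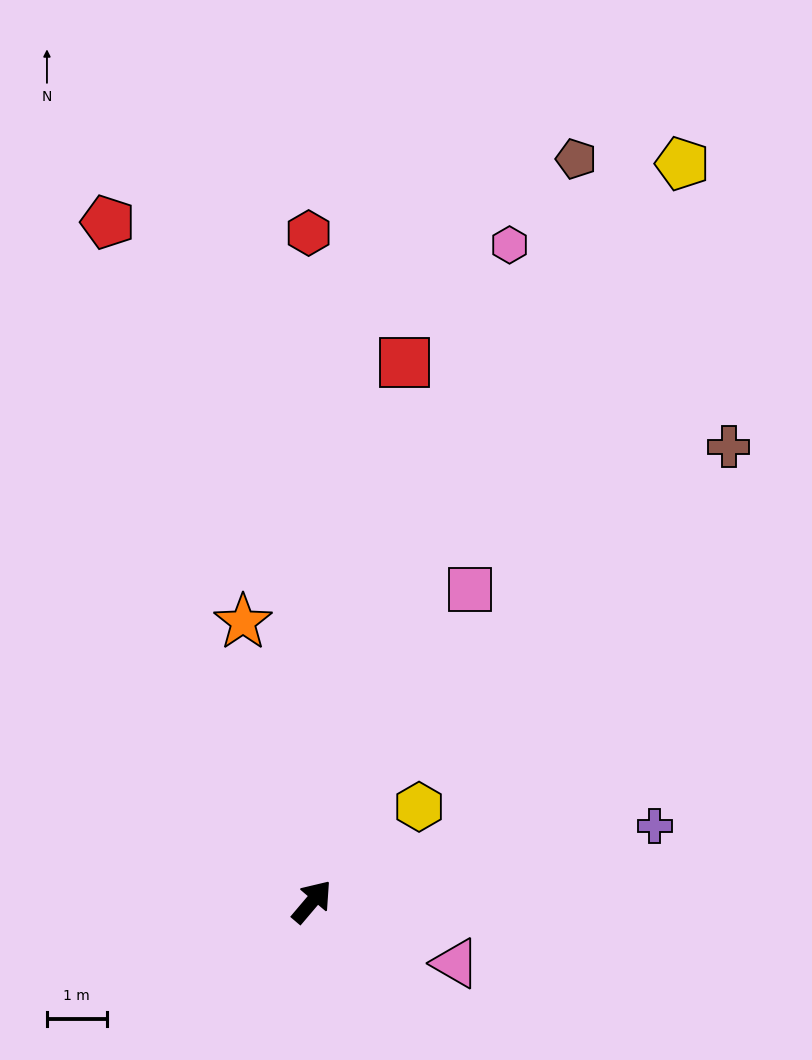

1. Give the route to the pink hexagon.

turn left 24°, forward 11.5 m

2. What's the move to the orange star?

turn left 54°, forward 4.8 m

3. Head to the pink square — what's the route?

turn left 13°, forward 5.8 m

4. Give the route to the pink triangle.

turn right 73°, forward 2.6 m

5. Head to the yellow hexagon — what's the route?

turn right 8°, forward 2.4 m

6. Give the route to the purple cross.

turn right 37°, forward 5.9 m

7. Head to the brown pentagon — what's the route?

turn left 21°, forward 13.2 m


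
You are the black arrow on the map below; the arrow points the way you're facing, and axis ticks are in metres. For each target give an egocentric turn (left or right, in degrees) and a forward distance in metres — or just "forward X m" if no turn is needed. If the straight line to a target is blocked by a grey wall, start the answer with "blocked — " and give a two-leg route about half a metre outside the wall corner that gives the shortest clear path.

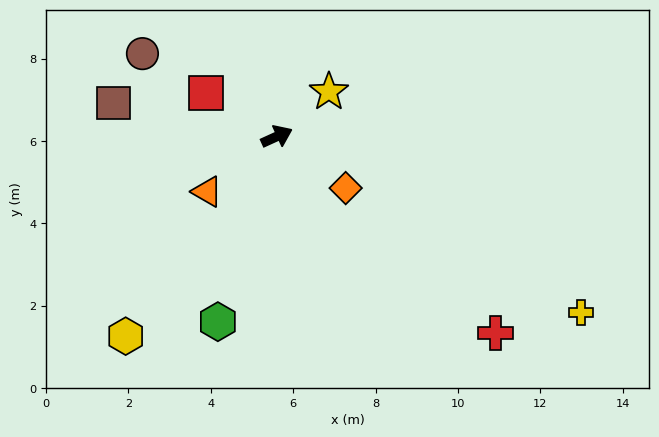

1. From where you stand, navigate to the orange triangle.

turn right 166°, forward 2.2 m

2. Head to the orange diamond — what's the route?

turn right 61°, forward 2.1 m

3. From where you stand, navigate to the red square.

turn left 124°, forward 2.0 m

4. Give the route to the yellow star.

turn left 16°, forward 1.7 m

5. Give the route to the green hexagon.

turn right 132°, forward 4.7 m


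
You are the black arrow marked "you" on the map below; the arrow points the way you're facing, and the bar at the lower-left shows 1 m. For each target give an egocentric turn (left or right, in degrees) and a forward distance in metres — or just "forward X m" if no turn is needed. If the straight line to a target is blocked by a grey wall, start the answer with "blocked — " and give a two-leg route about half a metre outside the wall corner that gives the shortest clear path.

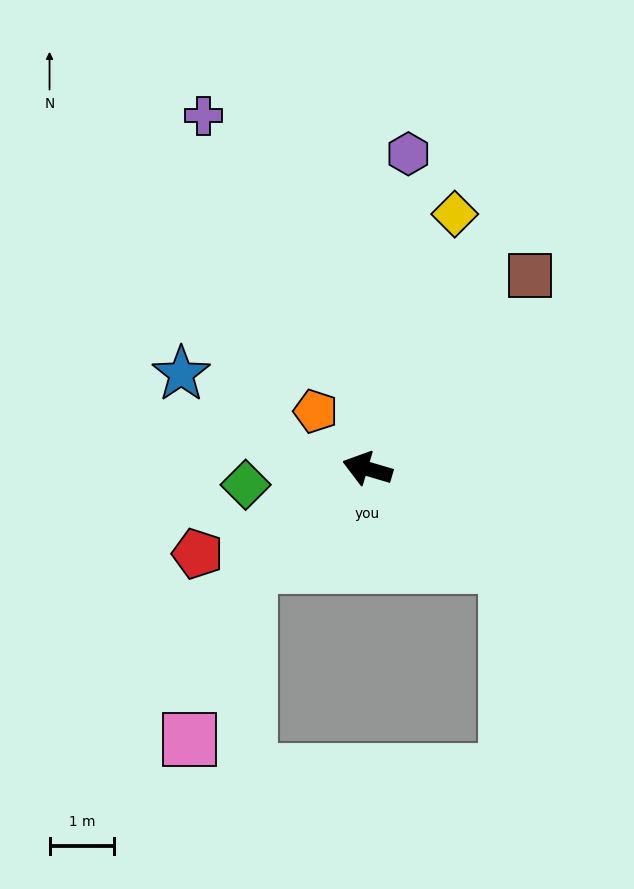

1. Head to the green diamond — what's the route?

turn left 24°, forward 1.9 m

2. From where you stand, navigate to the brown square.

turn right 114°, forward 3.9 m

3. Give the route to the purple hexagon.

turn right 81°, forward 4.9 m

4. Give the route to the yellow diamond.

turn right 92°, forward 4.2 m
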